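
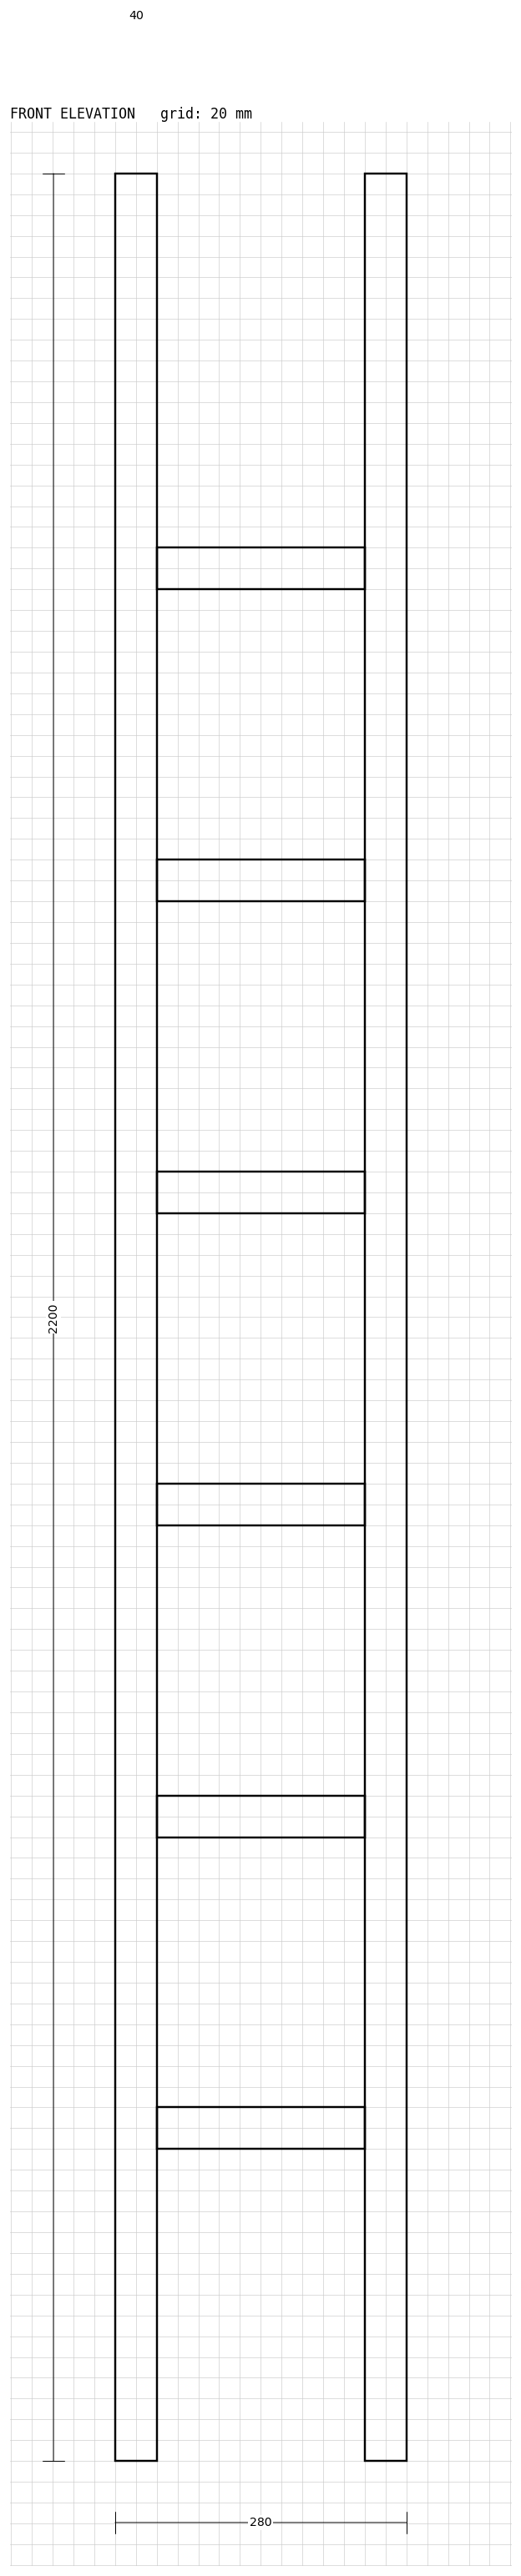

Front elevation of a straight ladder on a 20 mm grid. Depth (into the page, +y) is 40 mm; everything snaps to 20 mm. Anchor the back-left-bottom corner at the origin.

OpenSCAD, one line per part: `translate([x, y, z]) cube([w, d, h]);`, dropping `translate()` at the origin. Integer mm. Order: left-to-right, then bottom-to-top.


cube([40, 40, 2200]);
translate([40, 0, 300]) cube([200, 40, 40]);
translate([40, 0, 600]) cube([200, 40, 40]);
translate([40, 0, 900]) cube([200, 40, 40]);
translate([40, 0, 1200]) cube([200, 40, 40]);
translate([40, 0, 1500]) cube([200, 40, 40]);
translate([40, 0, 1800]) cube([200, 40, 40]);
translate([240, 0, 0]) cube([40, 40, 2200]);


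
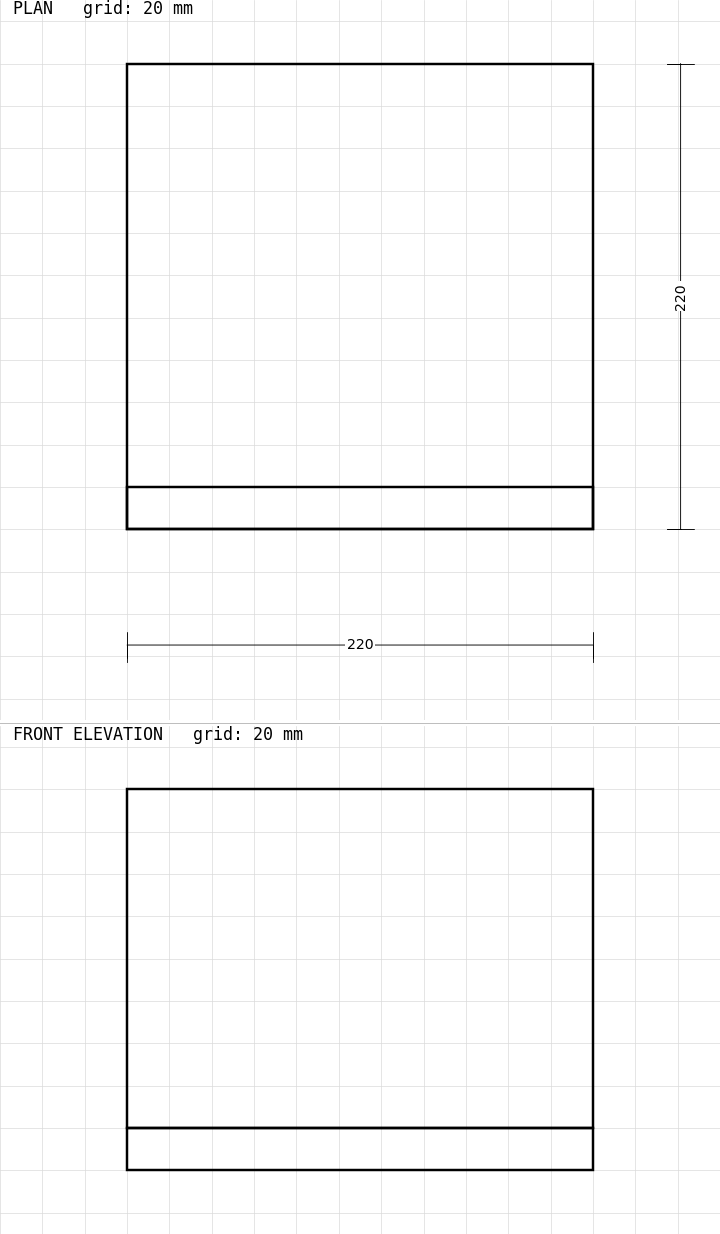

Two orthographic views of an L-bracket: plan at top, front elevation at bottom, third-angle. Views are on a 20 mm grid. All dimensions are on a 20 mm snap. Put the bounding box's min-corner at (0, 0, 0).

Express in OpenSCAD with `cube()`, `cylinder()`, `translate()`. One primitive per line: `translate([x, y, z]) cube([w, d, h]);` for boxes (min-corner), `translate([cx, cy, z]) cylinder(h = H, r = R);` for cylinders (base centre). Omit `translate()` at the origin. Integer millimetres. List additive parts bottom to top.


cube([220, 220, 20]);
translate([0, 0, 20]) cube([220, 20, 160]);


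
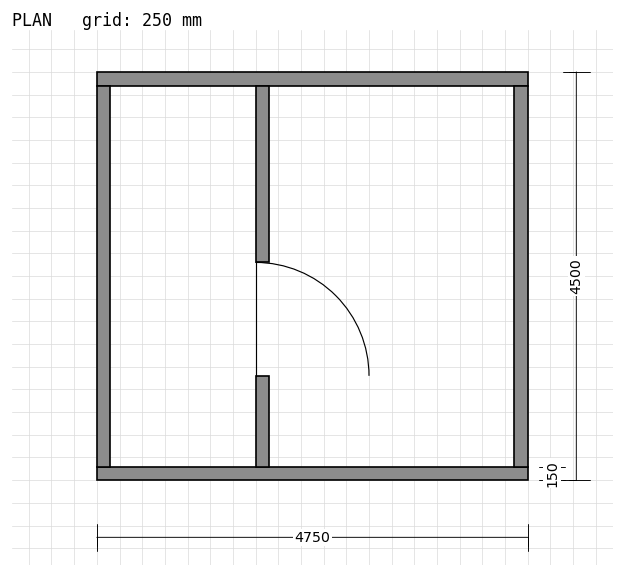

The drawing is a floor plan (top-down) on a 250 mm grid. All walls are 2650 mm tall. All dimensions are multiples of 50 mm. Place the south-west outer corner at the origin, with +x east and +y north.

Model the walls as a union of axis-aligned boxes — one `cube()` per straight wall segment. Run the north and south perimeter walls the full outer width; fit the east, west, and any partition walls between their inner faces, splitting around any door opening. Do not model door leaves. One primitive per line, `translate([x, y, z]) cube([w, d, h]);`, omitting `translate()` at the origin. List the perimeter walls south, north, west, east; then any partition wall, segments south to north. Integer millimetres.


cube([4750, 150, 2650]);
translate([0, 4350, 0]) cube([4750, 150, 2650]);
translate([0, 150, 0]) cube([150, 4200, 2650]);
translate([4600, 150, 0]) cube([150, 4200, 2650]);
translate([1750, 150, 0]) cube([150, 1000, 2650]);
translate([1750, 2400, 0]) cube([150, 1950, 2650]);


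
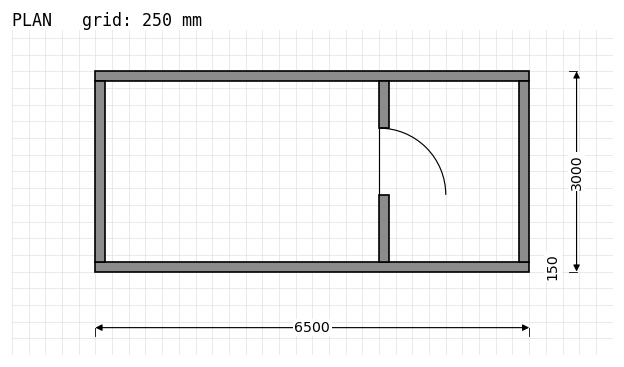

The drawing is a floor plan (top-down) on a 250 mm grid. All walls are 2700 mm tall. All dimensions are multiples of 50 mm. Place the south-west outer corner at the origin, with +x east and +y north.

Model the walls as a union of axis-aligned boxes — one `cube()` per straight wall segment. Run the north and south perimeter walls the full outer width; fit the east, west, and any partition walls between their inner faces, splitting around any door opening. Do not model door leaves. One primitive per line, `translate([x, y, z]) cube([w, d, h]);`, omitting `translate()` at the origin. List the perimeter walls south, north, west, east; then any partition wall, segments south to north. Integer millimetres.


cube([6500, 150, 2700]);
translate([0, 2850, 0]) cube([6500, 150, 2700]);
translate([0, 150, 0]) cube([150, 2700, 2700]);
translate([6350, 150, 0]) cube([150, 2700, 2700]);
translate([4250, 150, 0]) cube([150, 1000, 2700]);
translate([4250, 2150, 0]) cube([150, 700, 2700]);


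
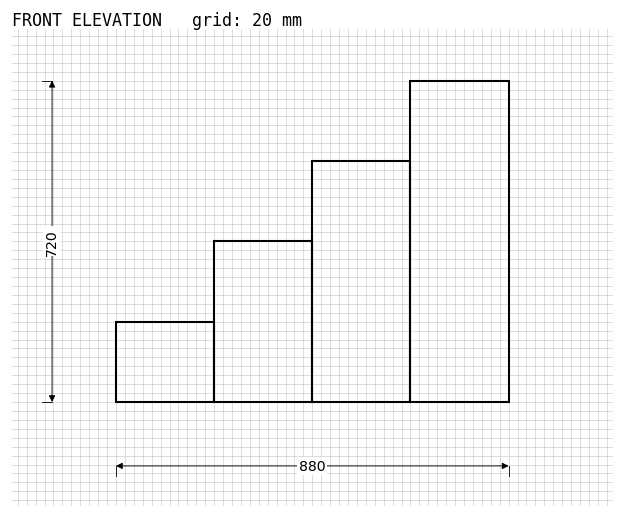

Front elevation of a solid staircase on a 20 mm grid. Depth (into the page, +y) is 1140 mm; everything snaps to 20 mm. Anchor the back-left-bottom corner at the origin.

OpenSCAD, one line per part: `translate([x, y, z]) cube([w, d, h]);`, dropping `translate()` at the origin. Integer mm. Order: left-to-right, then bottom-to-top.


cube([220, 1140, 180]);
translate([220, 0, 0]) cube([220, 1140, 360]);
translate([440, 0, 0]) cube([220, 1140, 540]);
translate([660, 0, 0]) cube([220, 1140, 720]);


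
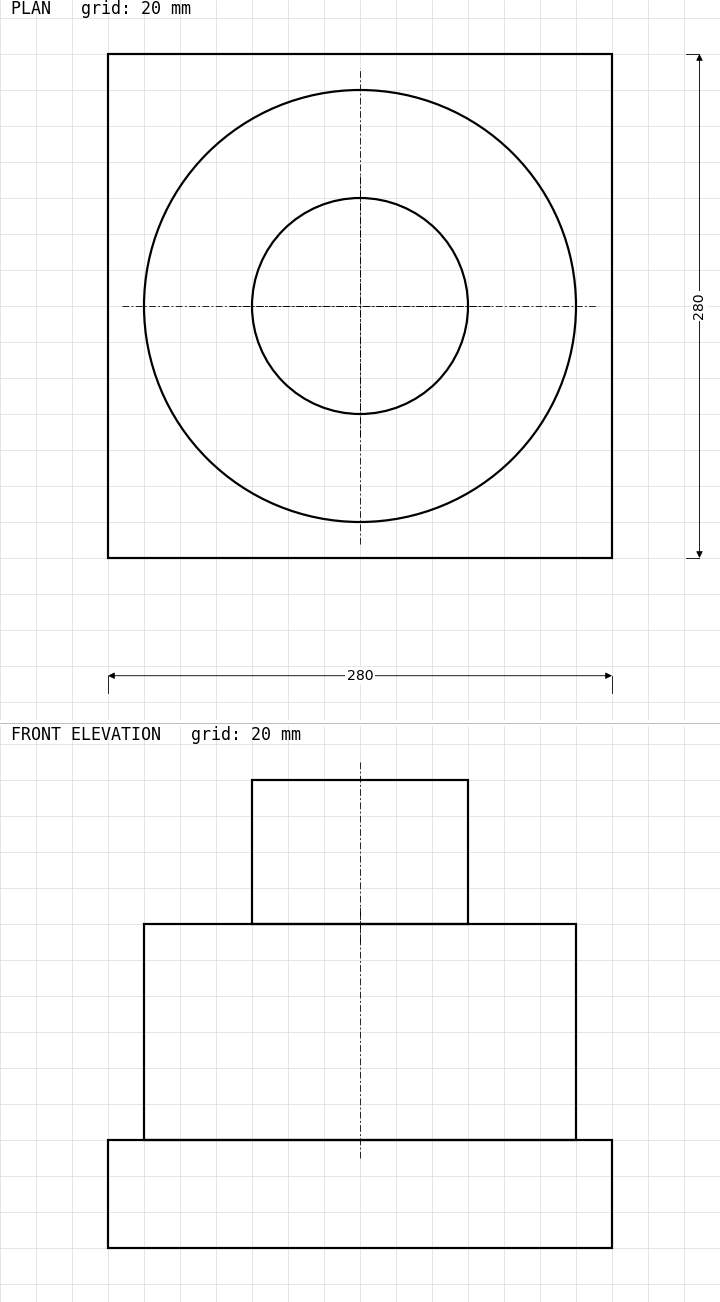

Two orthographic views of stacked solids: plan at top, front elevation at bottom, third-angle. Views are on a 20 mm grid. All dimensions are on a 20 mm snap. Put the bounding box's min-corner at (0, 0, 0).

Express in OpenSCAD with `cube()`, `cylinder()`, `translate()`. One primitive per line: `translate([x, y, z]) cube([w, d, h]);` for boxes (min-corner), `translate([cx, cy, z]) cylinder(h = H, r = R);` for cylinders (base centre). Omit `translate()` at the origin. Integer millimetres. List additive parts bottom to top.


cube([280, 280, 60]);
translate([140, 140, 60]) cylinder(h = 120, r = 120);
translate([140, 140, 180]) cylinder(h = 80, r = 60);


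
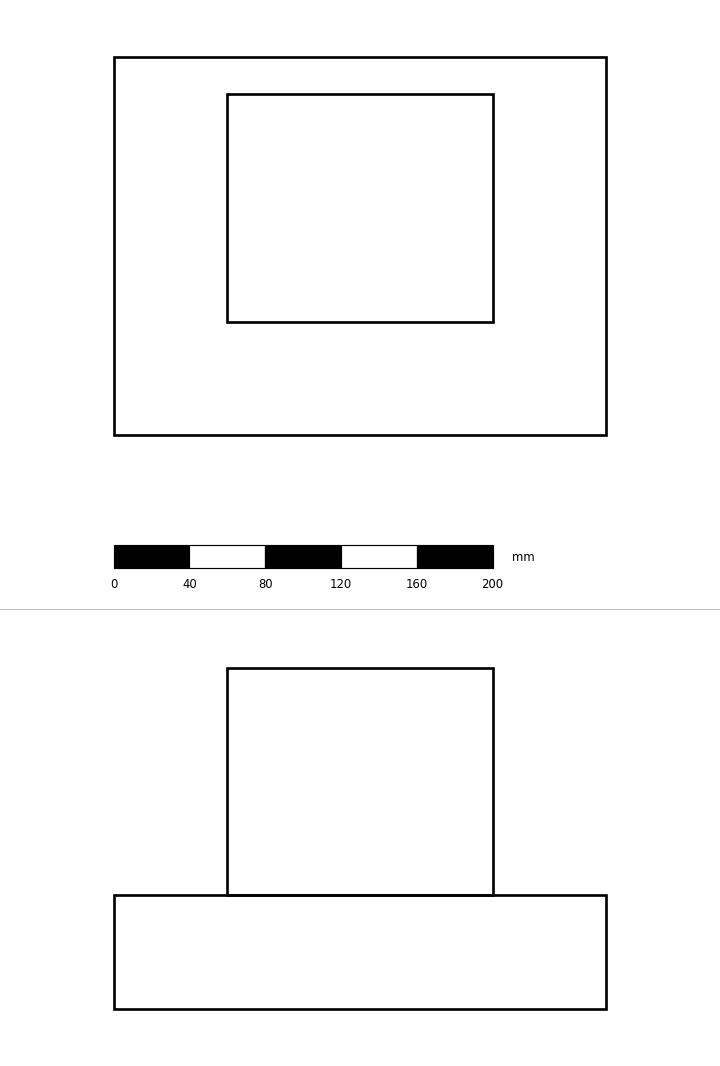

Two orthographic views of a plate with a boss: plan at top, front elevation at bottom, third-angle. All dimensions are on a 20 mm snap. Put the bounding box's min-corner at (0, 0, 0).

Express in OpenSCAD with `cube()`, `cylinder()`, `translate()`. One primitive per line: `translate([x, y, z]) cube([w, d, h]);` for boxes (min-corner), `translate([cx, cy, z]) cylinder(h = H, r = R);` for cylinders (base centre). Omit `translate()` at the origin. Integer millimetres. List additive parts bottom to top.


cube([260, 200, 60]);
translate([60, 60, 60]) cube([140, 120, 120]);


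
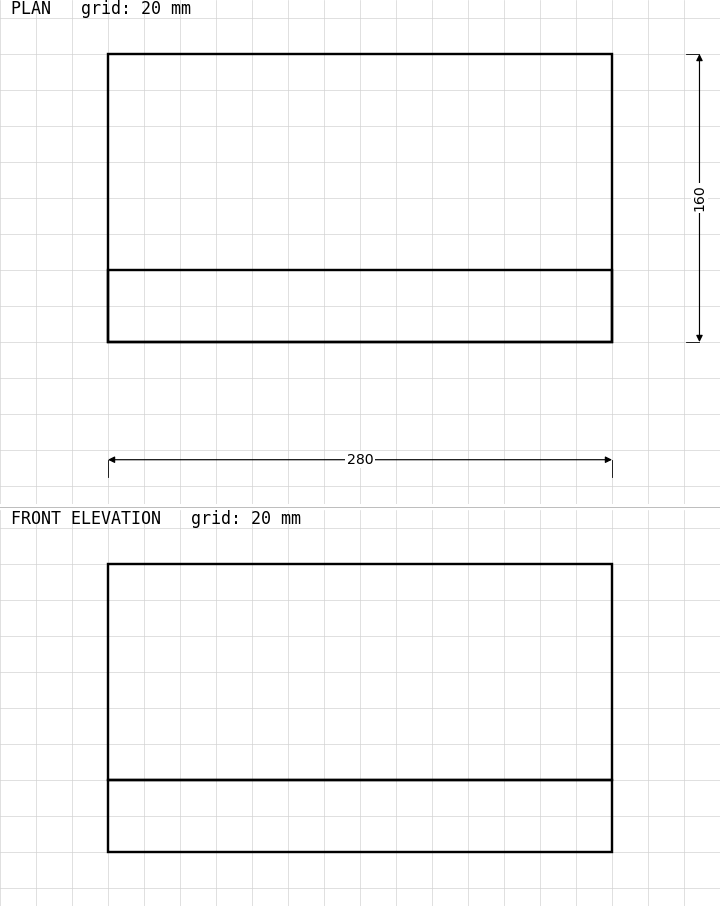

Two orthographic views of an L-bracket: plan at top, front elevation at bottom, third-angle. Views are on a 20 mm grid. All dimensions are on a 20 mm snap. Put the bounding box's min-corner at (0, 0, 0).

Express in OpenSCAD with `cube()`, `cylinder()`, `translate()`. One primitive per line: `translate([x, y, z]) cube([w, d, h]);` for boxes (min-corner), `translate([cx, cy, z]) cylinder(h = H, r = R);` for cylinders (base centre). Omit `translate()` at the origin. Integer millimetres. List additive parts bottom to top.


cube([280, 160, 40]);
translate([0, 0, 40]) cube([280, 40, 120]);


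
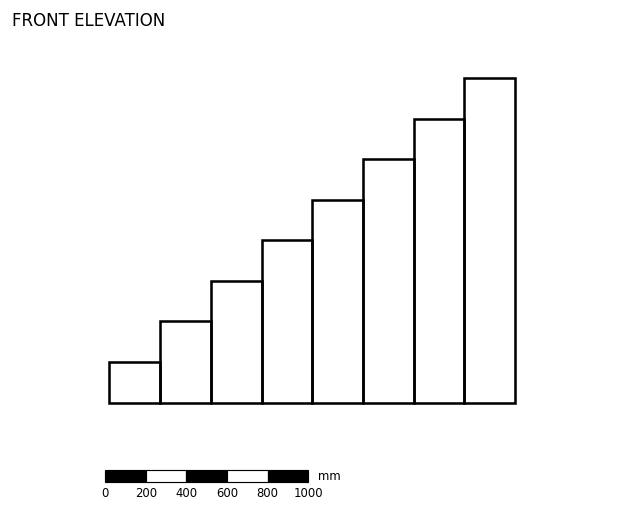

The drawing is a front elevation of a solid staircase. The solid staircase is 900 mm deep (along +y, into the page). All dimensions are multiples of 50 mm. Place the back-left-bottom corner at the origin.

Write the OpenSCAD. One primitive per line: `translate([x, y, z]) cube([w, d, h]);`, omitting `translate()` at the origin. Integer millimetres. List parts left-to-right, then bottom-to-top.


cube([250, 900, 200]);
translate([250, 0, 0]) cube([250, 900, 400]);
translate([500, 0, 0]) cube([250, 900, 600]);
translate([750, 0, 0]) cube([250, 900, 800]);
translate([1000, 0, 0]) cube([250, 900, 1000]);
translate([1250, 0, 0]) cube([250, 900, 1200]);
translate([1500, 0, 0]) cube([250, 900, 1400]);
translate([1750, 0, 0]) cube([250, 900, 1600]);


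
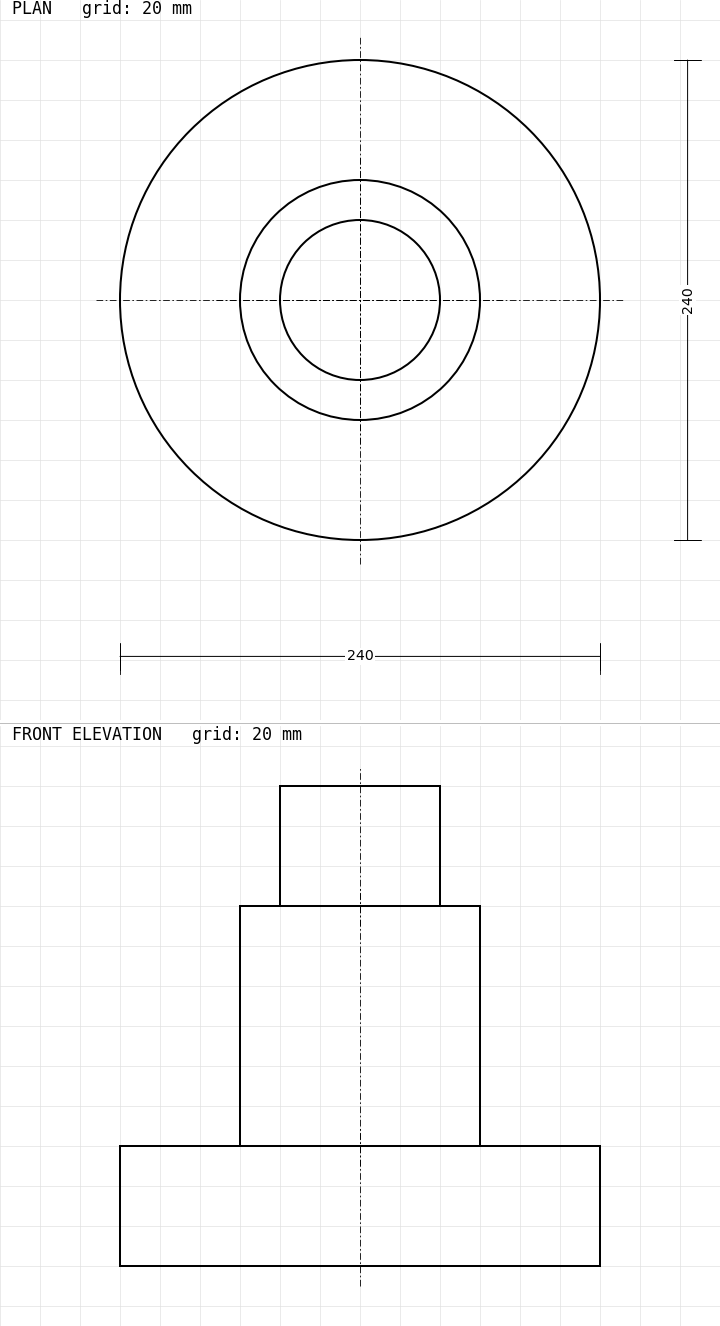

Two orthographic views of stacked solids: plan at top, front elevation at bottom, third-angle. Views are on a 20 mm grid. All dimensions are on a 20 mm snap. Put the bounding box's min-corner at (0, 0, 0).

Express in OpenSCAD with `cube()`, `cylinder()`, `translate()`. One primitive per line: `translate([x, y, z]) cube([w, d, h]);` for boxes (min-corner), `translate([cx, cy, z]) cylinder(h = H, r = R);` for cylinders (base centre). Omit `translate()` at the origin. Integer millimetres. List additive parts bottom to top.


translate([120, 120, 0]) cylinder(h = 60, r = 120);
translate([120, 120, 60]) cylinder(h = 120, r = 60);
translate([120, 120, 180]) cylinder(h = 60, r = 40);


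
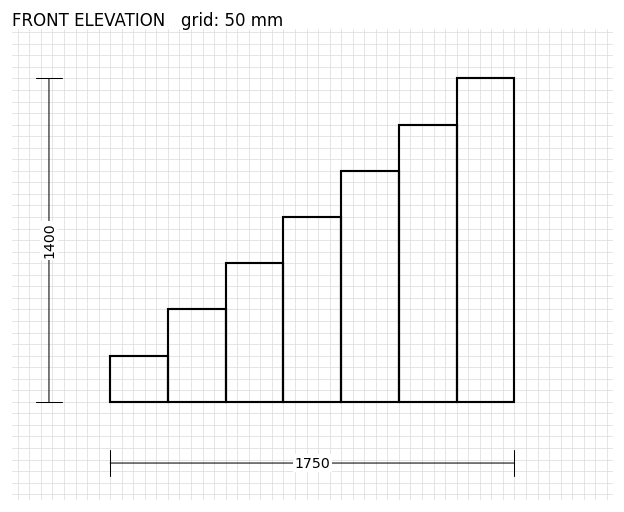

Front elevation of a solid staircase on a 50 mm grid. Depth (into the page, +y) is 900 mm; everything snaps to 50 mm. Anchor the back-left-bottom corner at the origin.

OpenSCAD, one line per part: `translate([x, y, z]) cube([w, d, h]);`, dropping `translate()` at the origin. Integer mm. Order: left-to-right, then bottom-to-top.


cube([250, 900, 200]);
translate([250, 0, 0]) cube([250, 900, 400]);
translate([500, 0, 0]) cube([250, 900, 600]);
translate([750, 0, 0]) cube([250, 900, 800]);
translate([1000, 0, 0]) cube([250, 900, 1000]);
translate([1250, 0, 0]) cube([250, 900, 1200]);
translate([1500, 0, 0]) cube([250, 900, 1400]);


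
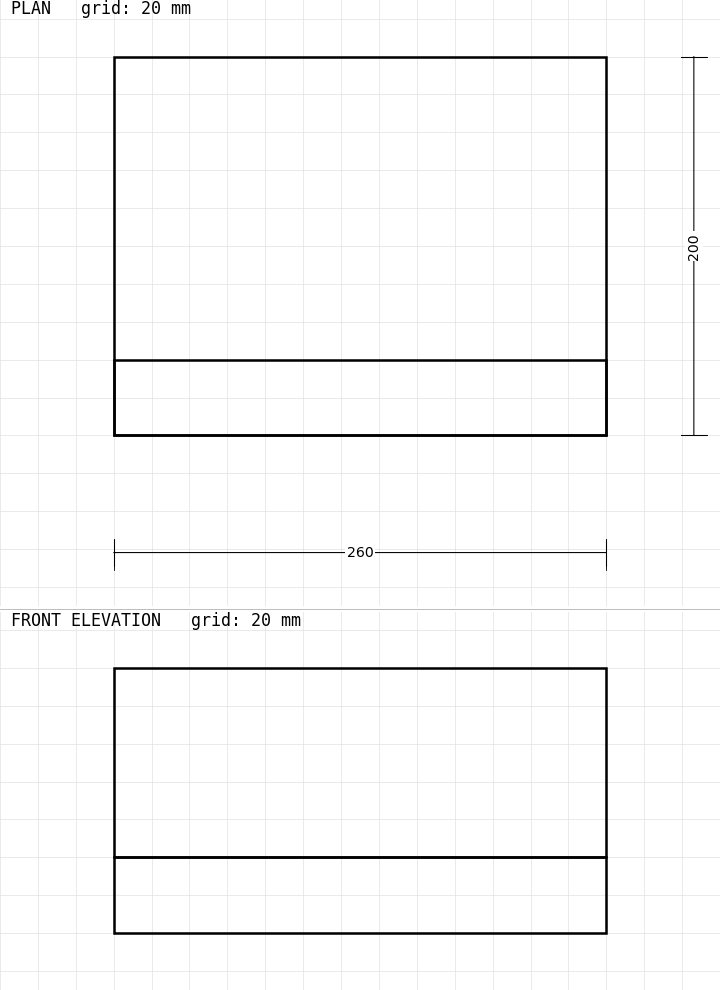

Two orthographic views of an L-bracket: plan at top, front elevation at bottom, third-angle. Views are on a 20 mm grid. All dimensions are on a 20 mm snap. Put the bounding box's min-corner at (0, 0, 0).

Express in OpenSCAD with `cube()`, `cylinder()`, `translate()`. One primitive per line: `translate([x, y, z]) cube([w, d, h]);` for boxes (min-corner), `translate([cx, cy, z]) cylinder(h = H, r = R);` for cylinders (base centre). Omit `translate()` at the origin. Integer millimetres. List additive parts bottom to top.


cube([260, 200, 40]);
translate([0, 0, 40]) cube([260, 40, 100]);


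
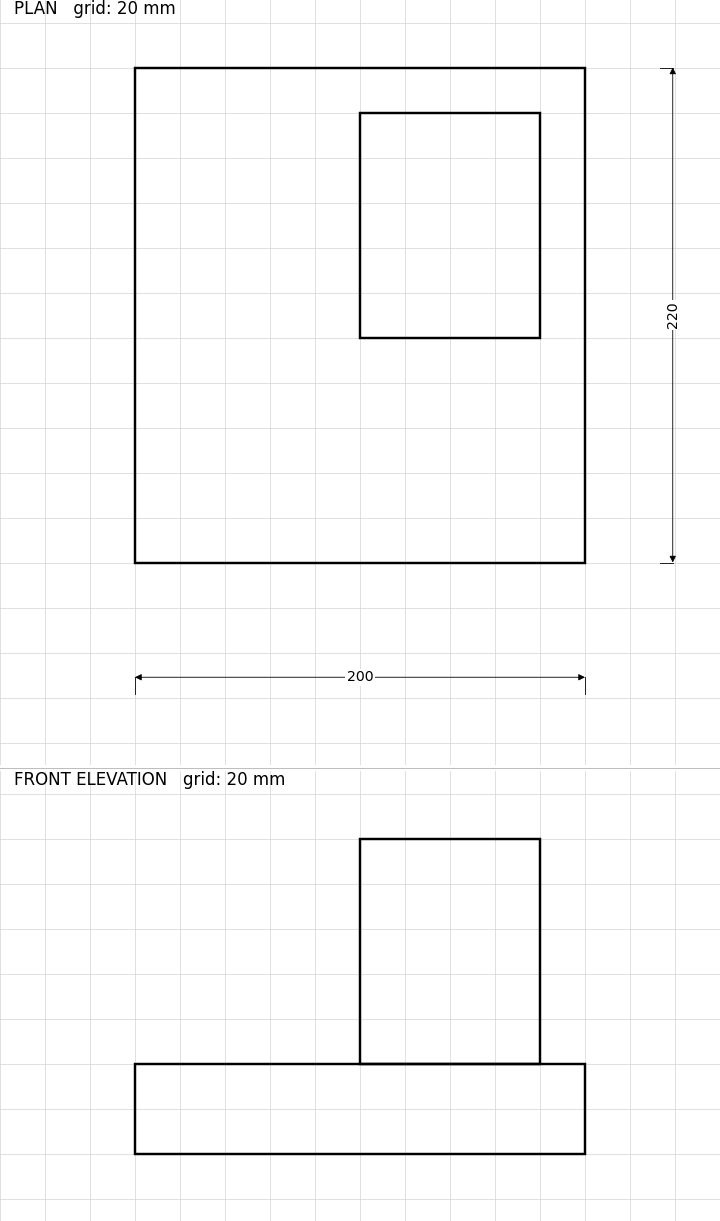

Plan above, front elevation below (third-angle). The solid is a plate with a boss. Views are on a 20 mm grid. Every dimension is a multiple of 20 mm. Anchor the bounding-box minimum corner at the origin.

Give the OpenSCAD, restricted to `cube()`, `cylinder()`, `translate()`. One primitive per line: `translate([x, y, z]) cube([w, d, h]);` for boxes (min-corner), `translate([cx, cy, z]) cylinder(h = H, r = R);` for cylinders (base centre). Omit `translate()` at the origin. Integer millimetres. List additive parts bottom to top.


cube([200, 220, 40]);
translate([100, 100, 40]) cube([80, 100, 100]);


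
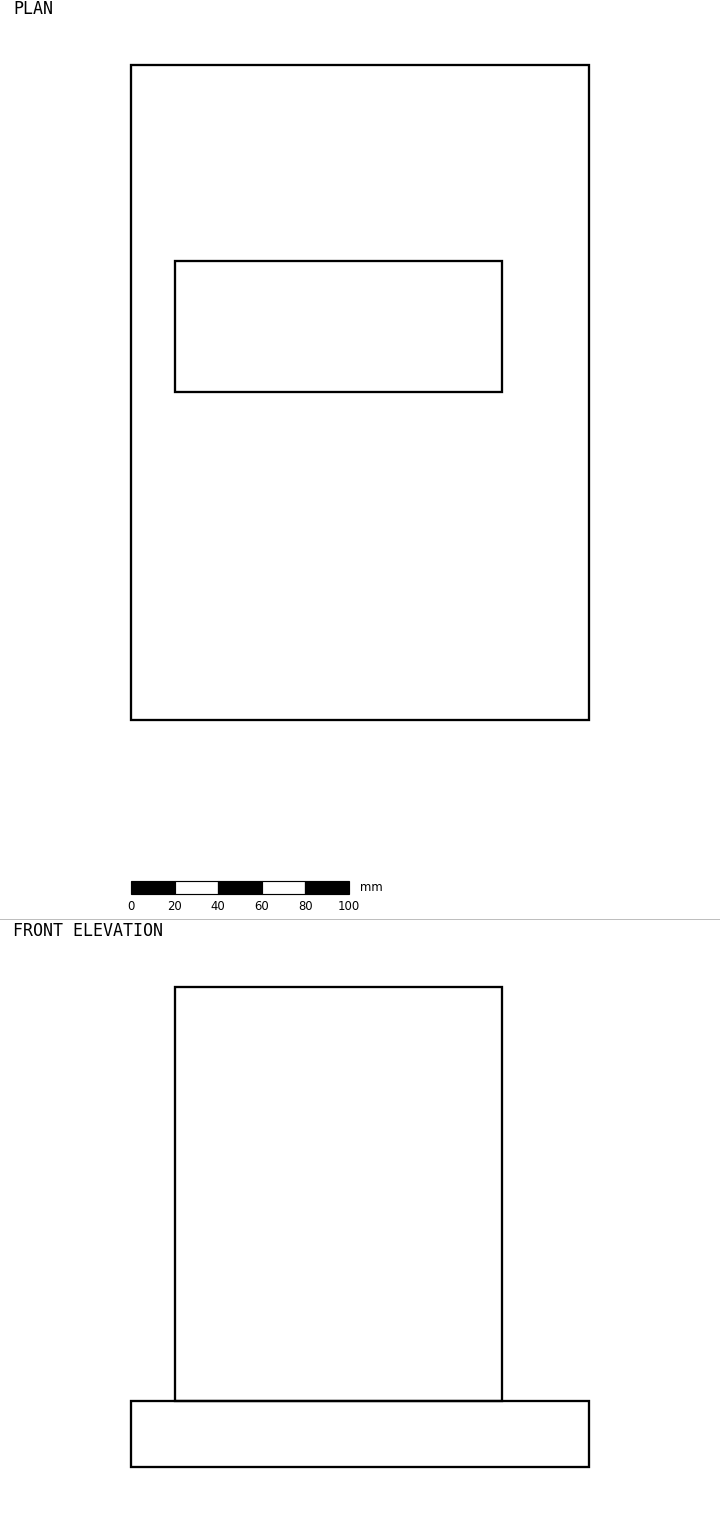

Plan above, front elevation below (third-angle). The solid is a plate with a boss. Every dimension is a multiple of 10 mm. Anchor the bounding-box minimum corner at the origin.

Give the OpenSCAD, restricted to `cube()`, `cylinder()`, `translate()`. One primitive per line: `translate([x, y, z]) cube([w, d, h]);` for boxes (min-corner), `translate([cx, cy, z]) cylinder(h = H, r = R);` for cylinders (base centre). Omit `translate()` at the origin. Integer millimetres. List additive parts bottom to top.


cube([210, 300, 30]);
translate([20, 150, 30]) cube([150, 60, 190]);


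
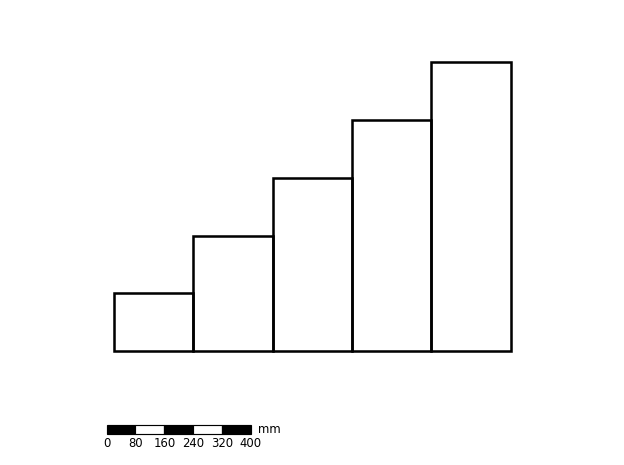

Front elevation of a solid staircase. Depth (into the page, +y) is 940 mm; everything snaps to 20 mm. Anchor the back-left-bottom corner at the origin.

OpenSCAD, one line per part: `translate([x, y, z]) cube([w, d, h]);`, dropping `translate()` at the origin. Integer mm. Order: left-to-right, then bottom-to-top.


cube([220, 940, 160]);
translate([220, 0, 0]) cube([220, 940, 320]);
translate([440, 0, 0]) cube([220, 940, 480]);
translate([660, 0, 0]) cube([220, 940, 640]);
translate([880, 0, 0]) cube([220, 940, 800]);


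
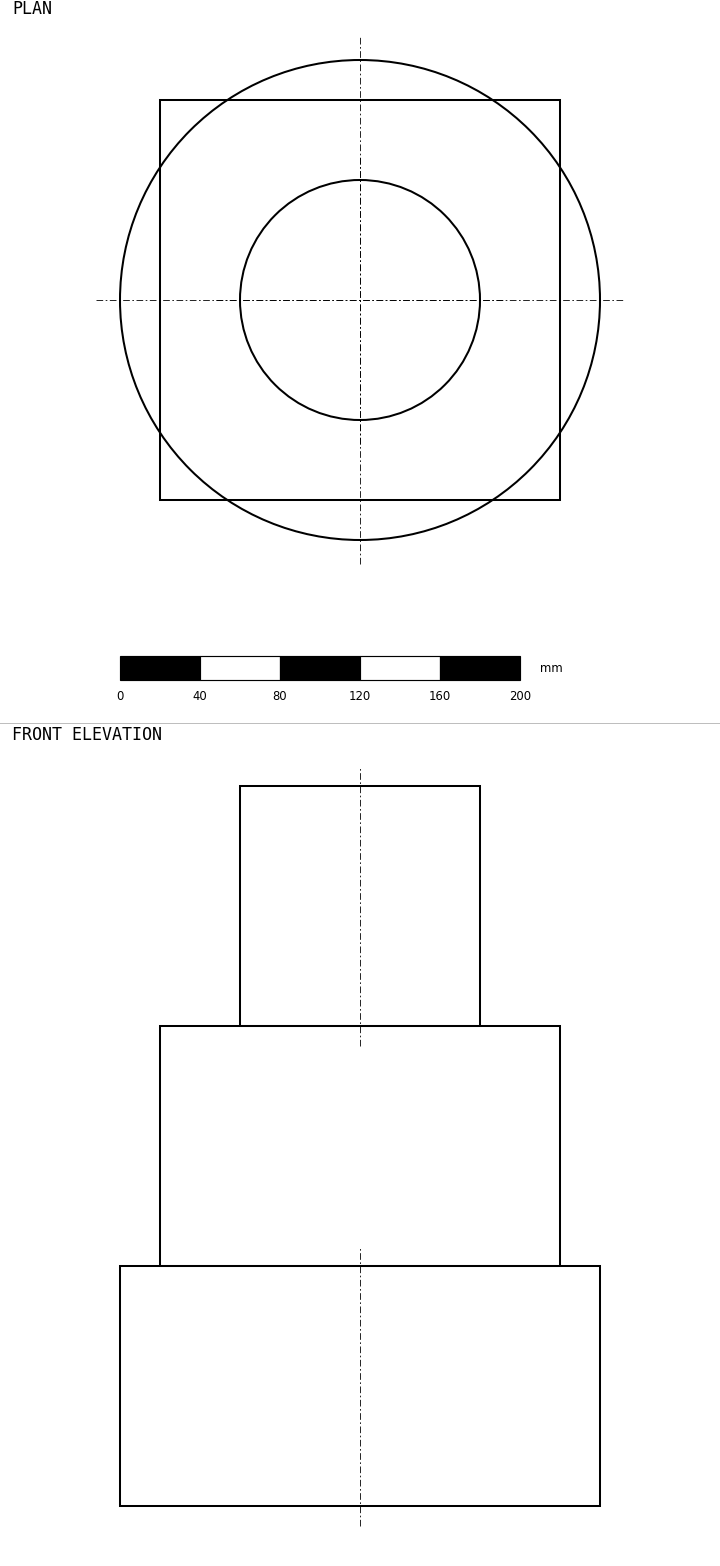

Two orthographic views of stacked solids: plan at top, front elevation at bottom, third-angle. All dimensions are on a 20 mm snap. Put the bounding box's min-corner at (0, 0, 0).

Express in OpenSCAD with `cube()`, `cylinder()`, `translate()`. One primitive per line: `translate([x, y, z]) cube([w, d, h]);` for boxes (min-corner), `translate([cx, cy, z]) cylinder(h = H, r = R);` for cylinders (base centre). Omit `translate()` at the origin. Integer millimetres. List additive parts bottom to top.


translate([120, 120, 0]) cylinder(h = 120, r = 120);
translate([20, 20, 120]) cube([200, 200, 120]);
translate([120, 120, 240]) cylinder(h = 120, r = 60);


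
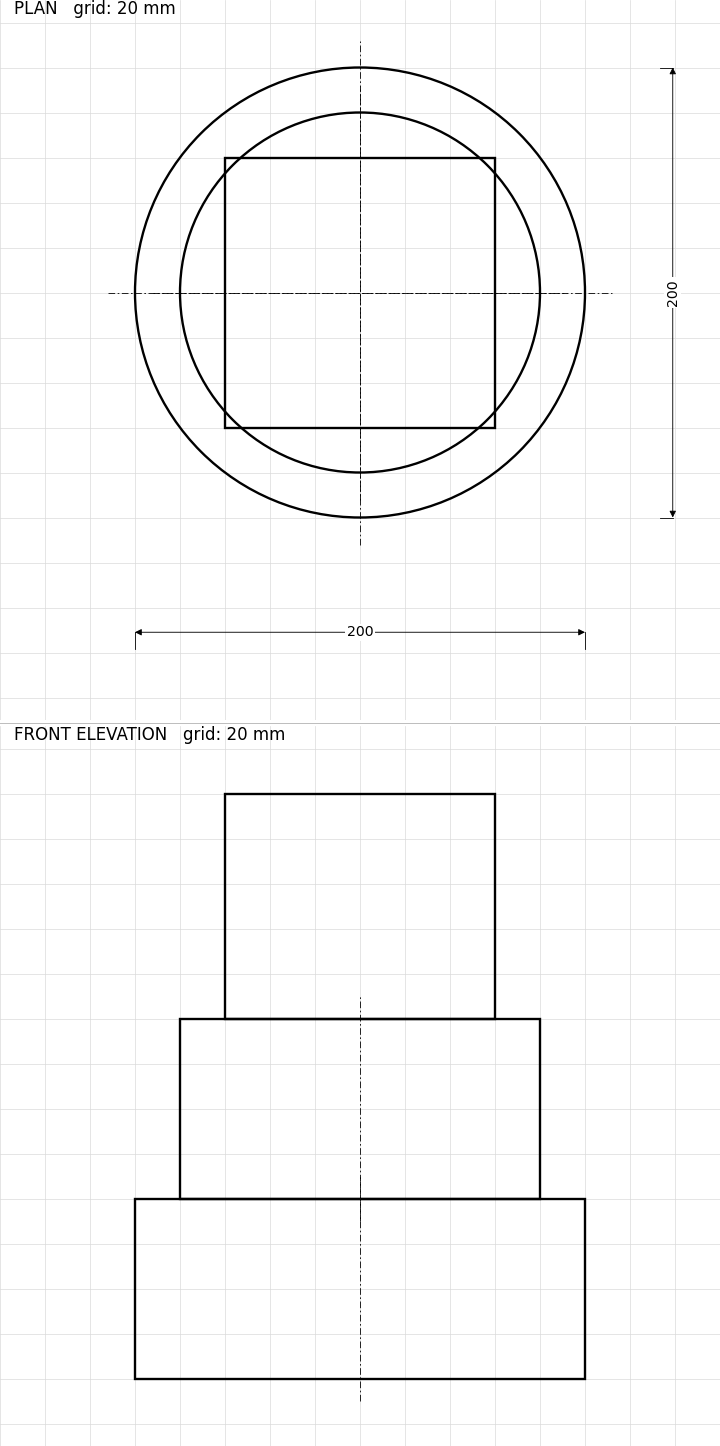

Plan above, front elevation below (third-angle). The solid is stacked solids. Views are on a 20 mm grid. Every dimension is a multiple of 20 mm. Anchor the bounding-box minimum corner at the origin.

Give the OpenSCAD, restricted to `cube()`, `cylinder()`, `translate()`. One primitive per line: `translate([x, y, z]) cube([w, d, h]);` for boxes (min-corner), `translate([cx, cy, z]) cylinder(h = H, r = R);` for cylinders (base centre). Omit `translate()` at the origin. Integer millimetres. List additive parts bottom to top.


translate([100, 100, 0]) cylinder(h = 80, r = 100);
translate([100, 100, 80]) cylinder(h = 80, r = 80);
translate([40, 40, 160]) cube([120, 120, 100]);


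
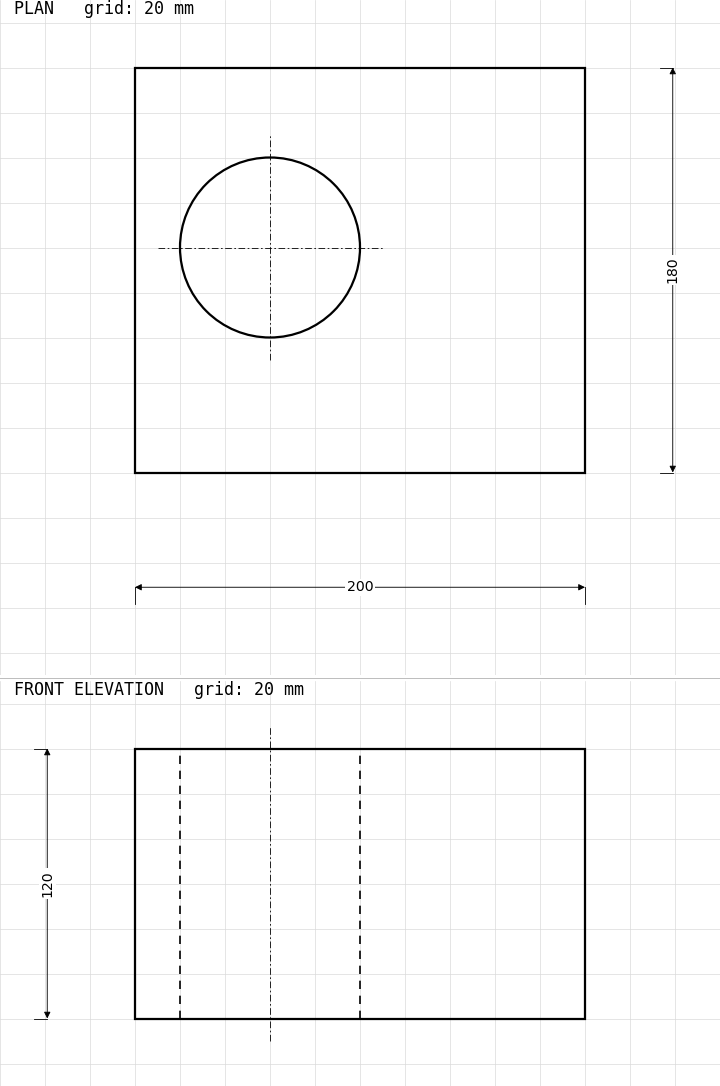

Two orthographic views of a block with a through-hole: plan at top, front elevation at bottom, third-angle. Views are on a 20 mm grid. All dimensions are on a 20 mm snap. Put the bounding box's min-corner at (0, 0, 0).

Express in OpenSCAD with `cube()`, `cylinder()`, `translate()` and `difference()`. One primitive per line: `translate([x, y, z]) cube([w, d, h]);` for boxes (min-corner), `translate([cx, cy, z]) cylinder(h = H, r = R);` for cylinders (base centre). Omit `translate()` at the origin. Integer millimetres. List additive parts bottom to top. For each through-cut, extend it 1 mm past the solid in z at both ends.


difference() {
  cube([200, 180, 120]);
  translate([60, 100, -1]) cylinder(h = 122, r = 40);
}


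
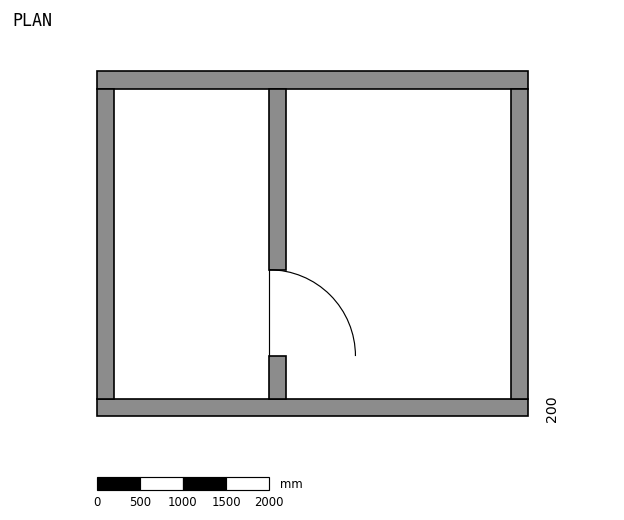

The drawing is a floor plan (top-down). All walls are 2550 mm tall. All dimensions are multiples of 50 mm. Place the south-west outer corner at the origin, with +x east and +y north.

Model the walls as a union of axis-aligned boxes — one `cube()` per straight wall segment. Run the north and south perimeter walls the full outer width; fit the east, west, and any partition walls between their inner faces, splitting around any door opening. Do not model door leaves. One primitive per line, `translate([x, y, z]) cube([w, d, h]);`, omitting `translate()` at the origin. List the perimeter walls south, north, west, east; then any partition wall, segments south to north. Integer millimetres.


cube([5000, 200, 2550]);
translate([0, 3800, 0]) cube([5000, 200, 2550]);
translate([0, 200, 0]) cube([200, 3600, 2550]);
translate([4800, 200, 0]) cube([200, 3600, 2550]);
translate([2000, 200, 0]) cube([200, 500, 2550]);
translate([2000, 1700, 0]) cube([200, 2100, 2550]);


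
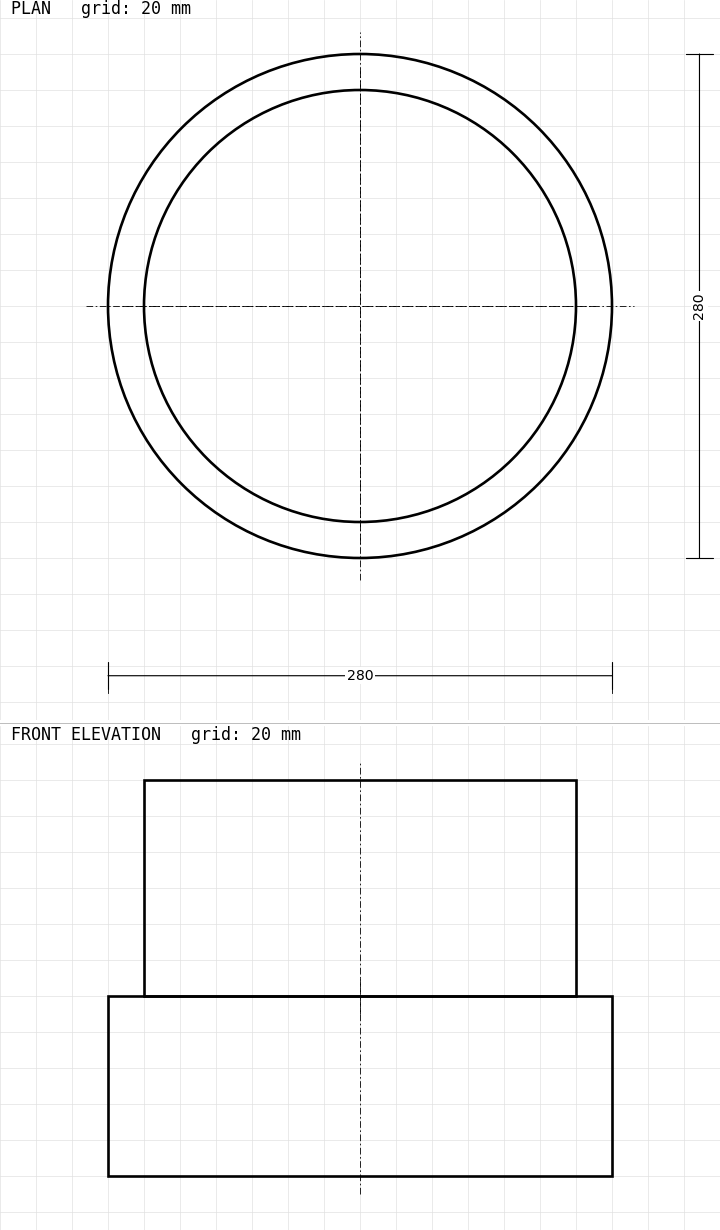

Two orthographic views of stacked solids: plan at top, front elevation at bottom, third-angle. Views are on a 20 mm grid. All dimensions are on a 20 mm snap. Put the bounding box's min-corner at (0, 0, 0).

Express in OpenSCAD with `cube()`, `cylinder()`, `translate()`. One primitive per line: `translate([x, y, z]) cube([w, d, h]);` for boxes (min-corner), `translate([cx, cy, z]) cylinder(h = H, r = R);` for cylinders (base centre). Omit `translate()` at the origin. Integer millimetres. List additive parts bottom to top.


translate([140, 140, 0]) cylinder(h = 100, r = 140);
translate([140, 140, 100]) cylinder(h = 120, r = 120);


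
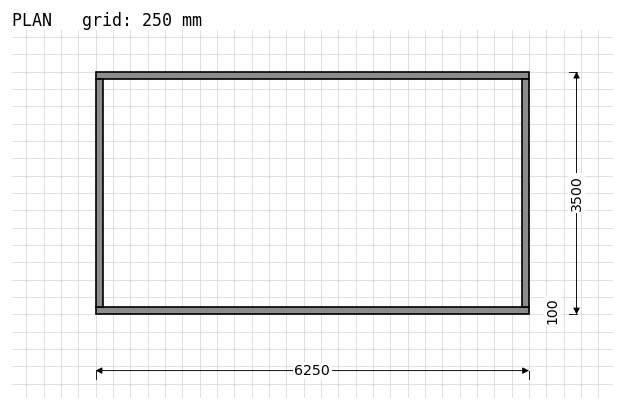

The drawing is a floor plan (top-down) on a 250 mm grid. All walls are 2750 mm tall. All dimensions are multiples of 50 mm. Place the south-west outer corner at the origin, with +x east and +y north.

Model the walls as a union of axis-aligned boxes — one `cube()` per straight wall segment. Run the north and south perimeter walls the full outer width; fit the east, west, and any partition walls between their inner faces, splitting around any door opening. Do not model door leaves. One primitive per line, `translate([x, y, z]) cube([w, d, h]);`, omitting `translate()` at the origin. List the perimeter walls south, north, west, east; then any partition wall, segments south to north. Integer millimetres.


cube([6250, 100, 2750]);
translate([0, 3400, 0]) cube([6250, 100, 2750]);
translate([0, 100, 0]) cube([100, 3300, 2750]);
translate([6150, 100, 0]) cube([100, 3300, 2750]);


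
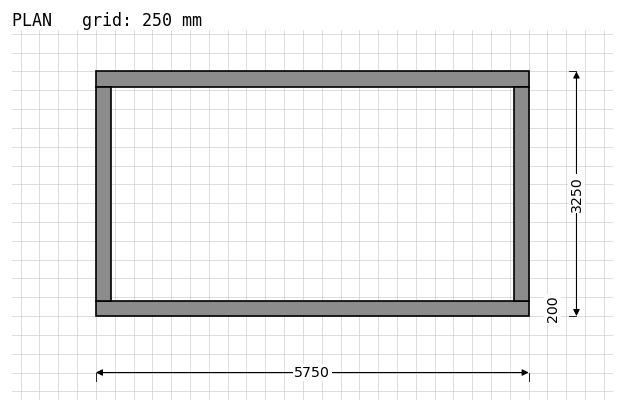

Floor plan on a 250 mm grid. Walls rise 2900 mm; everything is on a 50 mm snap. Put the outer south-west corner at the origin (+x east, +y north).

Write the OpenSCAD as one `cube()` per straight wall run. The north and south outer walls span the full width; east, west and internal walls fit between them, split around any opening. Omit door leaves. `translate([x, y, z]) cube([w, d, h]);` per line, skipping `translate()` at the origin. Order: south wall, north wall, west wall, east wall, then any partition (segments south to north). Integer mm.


cube([5750, 200, 2900]);
translate([0, 3050, 0]) cube([5750, 200, 2900]);
translate([0, 200, 0]) cube([200, 2850, 2900]);
translate([5550, 200, 0]) cube([200, 2850, 2900]);


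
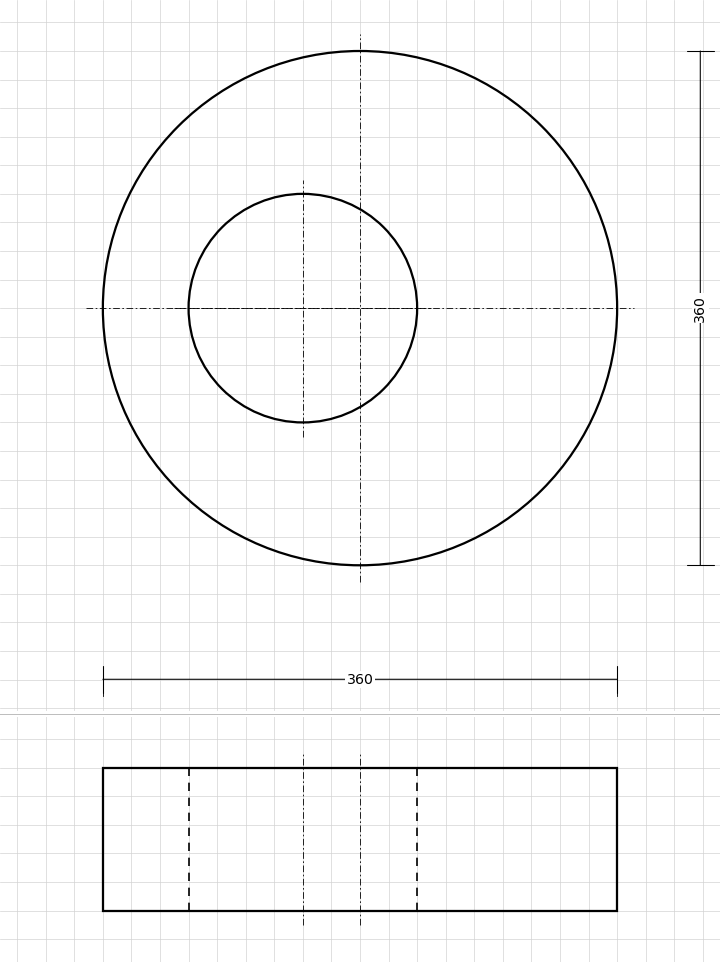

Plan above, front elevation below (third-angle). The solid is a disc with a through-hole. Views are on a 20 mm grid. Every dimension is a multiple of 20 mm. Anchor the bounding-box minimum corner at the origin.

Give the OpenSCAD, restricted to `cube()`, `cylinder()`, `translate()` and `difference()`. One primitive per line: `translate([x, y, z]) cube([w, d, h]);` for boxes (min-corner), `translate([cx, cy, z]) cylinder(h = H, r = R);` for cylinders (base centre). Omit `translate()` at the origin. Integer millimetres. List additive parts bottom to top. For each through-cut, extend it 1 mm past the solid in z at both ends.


difference() {
  translate([180, 180, 0]) cylinder(h = 100, r = 180);
  translate([140, 180, -1]) cylinder(h = 102, r = 80);
}


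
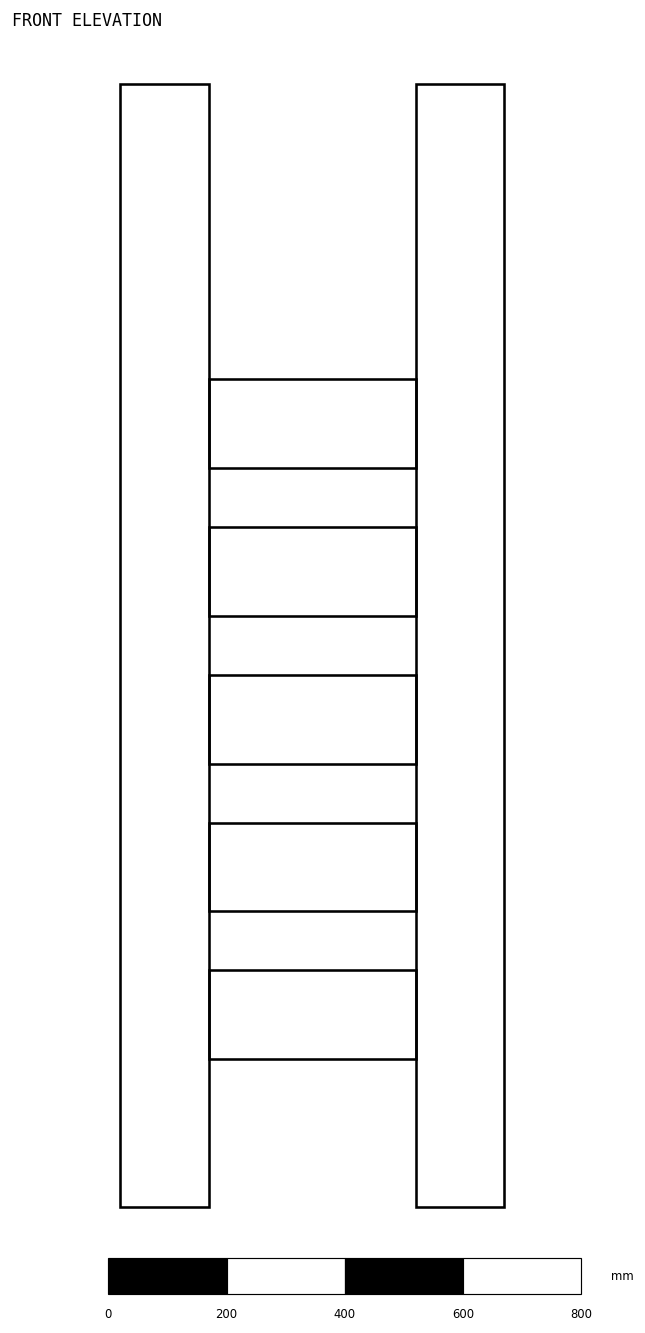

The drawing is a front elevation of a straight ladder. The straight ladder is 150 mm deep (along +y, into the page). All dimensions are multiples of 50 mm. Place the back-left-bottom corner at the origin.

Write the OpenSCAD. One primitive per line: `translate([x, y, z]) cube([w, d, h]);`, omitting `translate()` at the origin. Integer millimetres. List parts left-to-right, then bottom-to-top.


cube([150, 150, 1900]);
translate([150, 0, 250]) cube([350, 150, 150]);
translate([150, 0, 500]) cube([350, 150, 150]);
translate([150, 0, 750]) cube([350, 150, 150]);
translate([150, 0, 1000]) cube([350, 150, 150]);
translate([150, 0, 1250]) cube([350, 150, 150]);
translate([500, 0, 0]) cube([150, 150, 1900]);


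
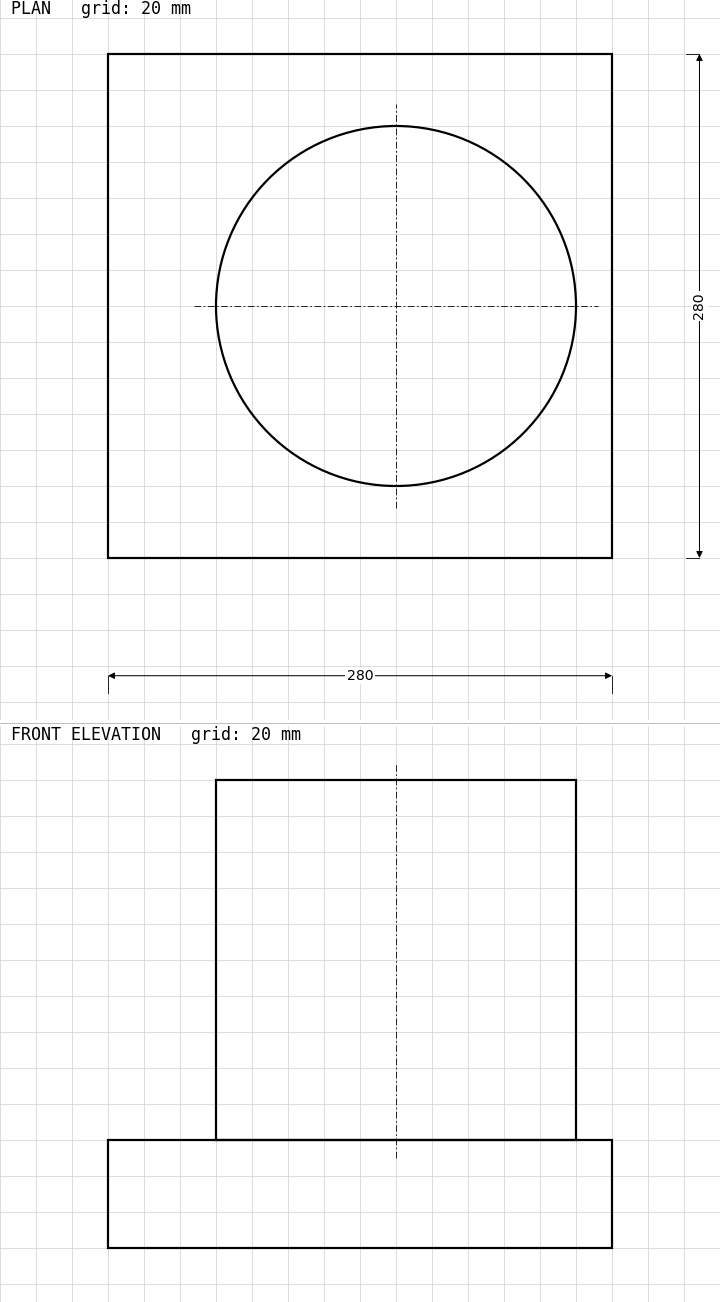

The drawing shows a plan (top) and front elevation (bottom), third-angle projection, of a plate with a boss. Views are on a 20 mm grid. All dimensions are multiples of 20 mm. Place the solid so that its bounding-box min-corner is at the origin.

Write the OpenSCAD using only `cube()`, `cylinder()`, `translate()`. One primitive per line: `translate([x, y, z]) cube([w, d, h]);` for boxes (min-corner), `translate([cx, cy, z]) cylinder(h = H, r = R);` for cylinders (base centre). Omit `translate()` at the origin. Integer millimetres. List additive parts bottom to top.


cube([280, 280, 60]);
translate([160, 140, 60]) cylinder(h = 200, r = 100);


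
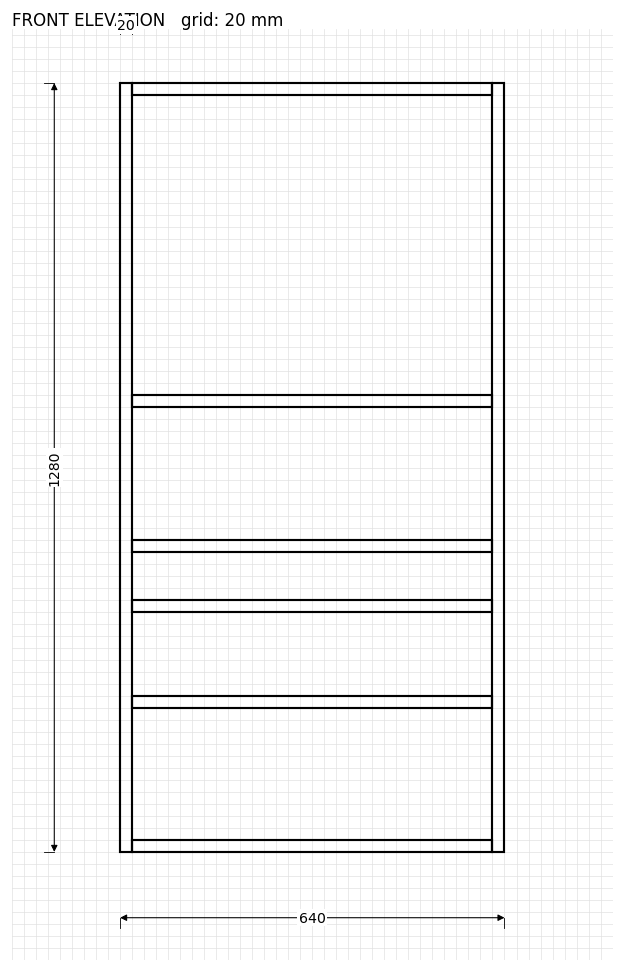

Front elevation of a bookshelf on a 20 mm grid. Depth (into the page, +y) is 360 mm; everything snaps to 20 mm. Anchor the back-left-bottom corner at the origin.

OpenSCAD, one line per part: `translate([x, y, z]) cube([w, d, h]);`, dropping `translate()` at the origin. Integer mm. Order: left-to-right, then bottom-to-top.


cube([20, 360, 1280]);
translate([20, 0, 0]) cube([600, 360, 20]);
translate([20, 0, 240]) cube([600, 360, 20]);
translate([20, 0, 400]) cube([600, 360, 20]);
translate([20, 0, 500]) cube([600, 360, 20]);
translate([20, 0, 740]) cube([600, 360, 20]);
translate([20, 0, 1260]) cube([600, 360, 20]);
translate([620, 0, 0]) cube([20, 360, 1280]);


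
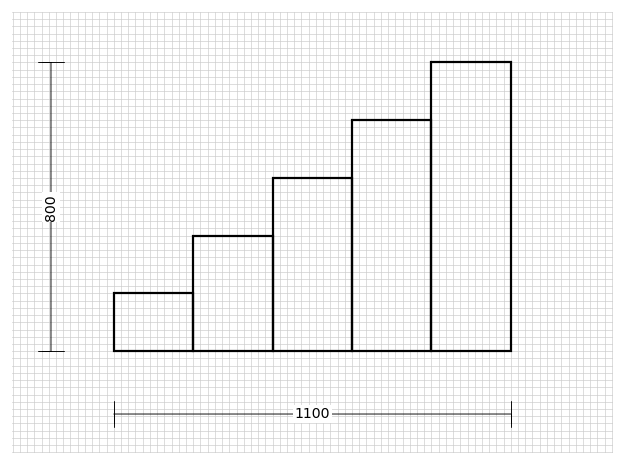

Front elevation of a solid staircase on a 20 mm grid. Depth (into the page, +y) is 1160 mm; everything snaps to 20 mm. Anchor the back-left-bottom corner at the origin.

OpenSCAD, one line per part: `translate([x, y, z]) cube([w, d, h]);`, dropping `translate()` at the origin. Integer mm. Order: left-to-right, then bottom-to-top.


cube([220, 1160, 160]);
translate([220, 0, 0]) cube([220, 1160, 320]);
translate([440, 0, 0]) cube([220, 1160, 480]);
translate([660, 0, 0]) cube([220, 1160, 640]);
translate([880, 0, 0]) cube([220, 1160, 800]);


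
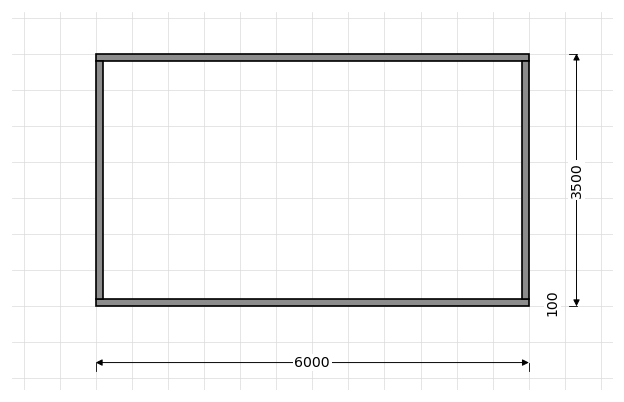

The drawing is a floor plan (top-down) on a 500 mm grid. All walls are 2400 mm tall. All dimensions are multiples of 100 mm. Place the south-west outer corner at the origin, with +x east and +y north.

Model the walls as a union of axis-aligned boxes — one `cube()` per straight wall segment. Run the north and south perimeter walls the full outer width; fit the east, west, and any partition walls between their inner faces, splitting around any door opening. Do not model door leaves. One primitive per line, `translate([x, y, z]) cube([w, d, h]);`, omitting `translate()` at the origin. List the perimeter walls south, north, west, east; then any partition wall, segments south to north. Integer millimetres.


cube([6000, 100, 2400]);
translate([0, 3400, 0]) cube([6000, 100, 2400]);
translate([0, 100, 0]) cube([100, 3300, 2400]);
translate([5900, 100, 0]) cube([100, 3300, 2400]);


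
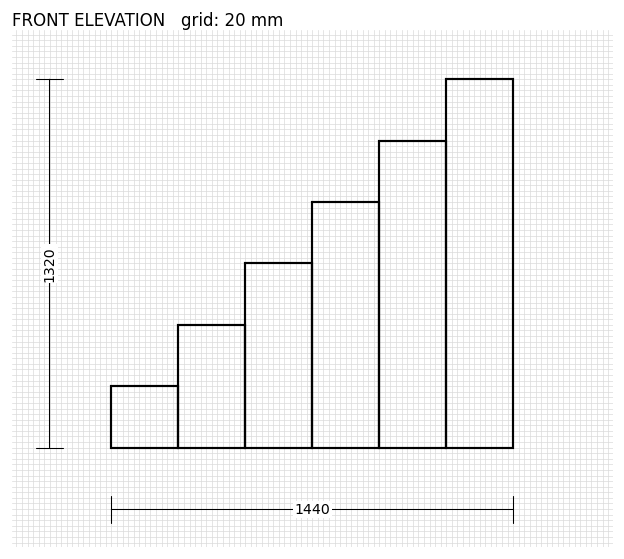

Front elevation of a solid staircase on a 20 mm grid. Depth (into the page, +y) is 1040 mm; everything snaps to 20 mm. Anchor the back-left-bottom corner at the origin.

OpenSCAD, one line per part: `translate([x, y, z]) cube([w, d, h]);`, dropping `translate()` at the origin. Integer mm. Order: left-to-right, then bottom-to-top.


cube([240, 1040, 220]);
translate([240, 0, 0]) cube([240, 1040, 440]);
translate([480, 0, 0]) cube([240, 1040, 660]);
translate([720, 0, 0]) cube([240, 1040, 880]);
translate([960, 0, 0]) cube([240, 1040, 1100]);
translate([1200, 0, 0]) cube([240, 1040, 1320]);


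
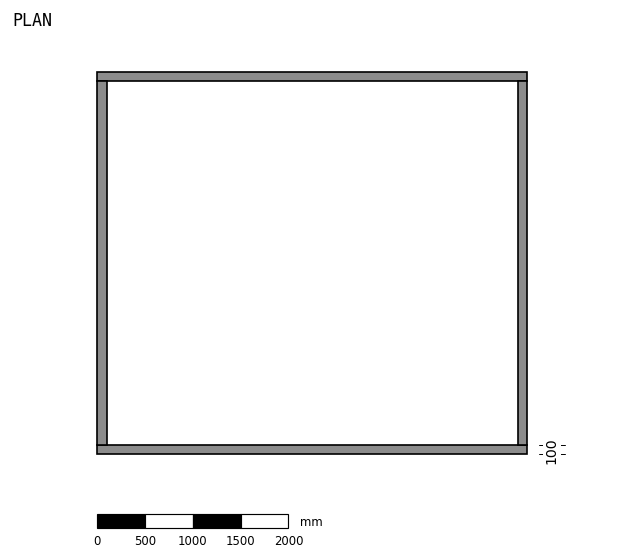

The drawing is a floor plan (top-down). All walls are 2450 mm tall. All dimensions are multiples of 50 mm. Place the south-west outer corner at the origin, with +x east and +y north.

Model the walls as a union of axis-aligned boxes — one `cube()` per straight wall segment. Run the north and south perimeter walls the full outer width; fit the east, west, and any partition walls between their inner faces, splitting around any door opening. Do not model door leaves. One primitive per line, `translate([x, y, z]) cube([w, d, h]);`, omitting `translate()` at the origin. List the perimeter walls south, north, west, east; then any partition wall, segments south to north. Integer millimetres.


cube([4500, 100, 2450]);
translate([0, 3900, 0]) cube([4500, 100, 2450]);
translate([0, 100, 0]) cube([100, 3800, 2450]);
translate([4400, 100, 0]) cube([100, 3800, 2450]);


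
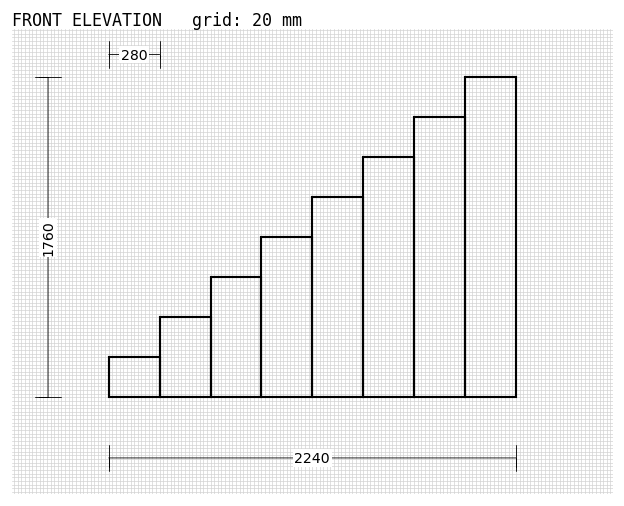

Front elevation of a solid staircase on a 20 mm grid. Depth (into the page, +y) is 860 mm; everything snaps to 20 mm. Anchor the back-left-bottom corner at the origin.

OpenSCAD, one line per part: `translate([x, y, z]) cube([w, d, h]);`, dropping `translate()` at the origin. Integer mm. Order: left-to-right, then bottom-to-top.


cube([280, 860, 220]);
translate([280, 0, 0]) cube([280, 860, 440]);
translate([560, 0, 0]) cube([280, 860, 660]);
translate([840, 0, 0]) cube([280, 860, 880]);
translate([1120, 0, 0]) cube([280, 860, 1100]);
translate([1400, 0, 0]) cube([280, 860, 1320]);
translate([1680, 0, 0]) cube([280, 860, 1540]);
translate([1960, 0, 0]) cube([280, 860, 1760]);


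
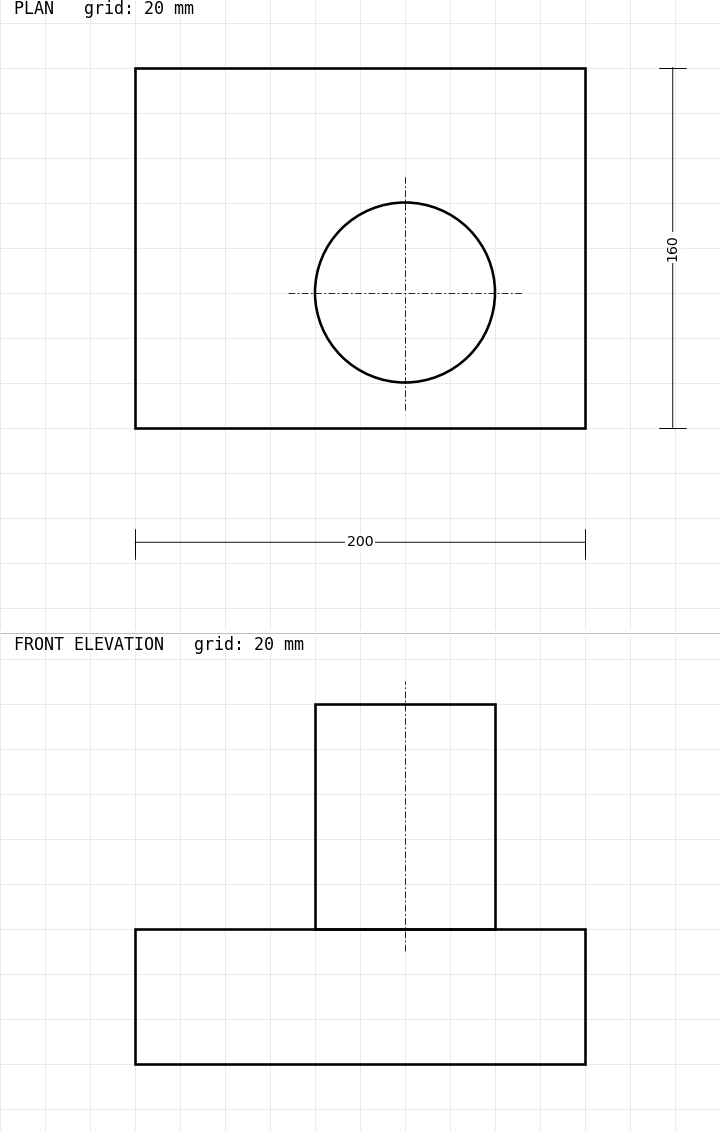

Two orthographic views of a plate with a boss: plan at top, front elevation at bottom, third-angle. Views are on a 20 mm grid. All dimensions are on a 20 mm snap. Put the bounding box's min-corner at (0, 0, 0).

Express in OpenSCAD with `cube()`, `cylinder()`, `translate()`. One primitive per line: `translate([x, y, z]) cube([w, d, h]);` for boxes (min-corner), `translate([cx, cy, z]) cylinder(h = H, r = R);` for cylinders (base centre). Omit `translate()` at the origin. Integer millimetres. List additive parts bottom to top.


cube([200, 160, 60]);
translate([120, 60, 60]) cylinder(h = 100, r = 40);


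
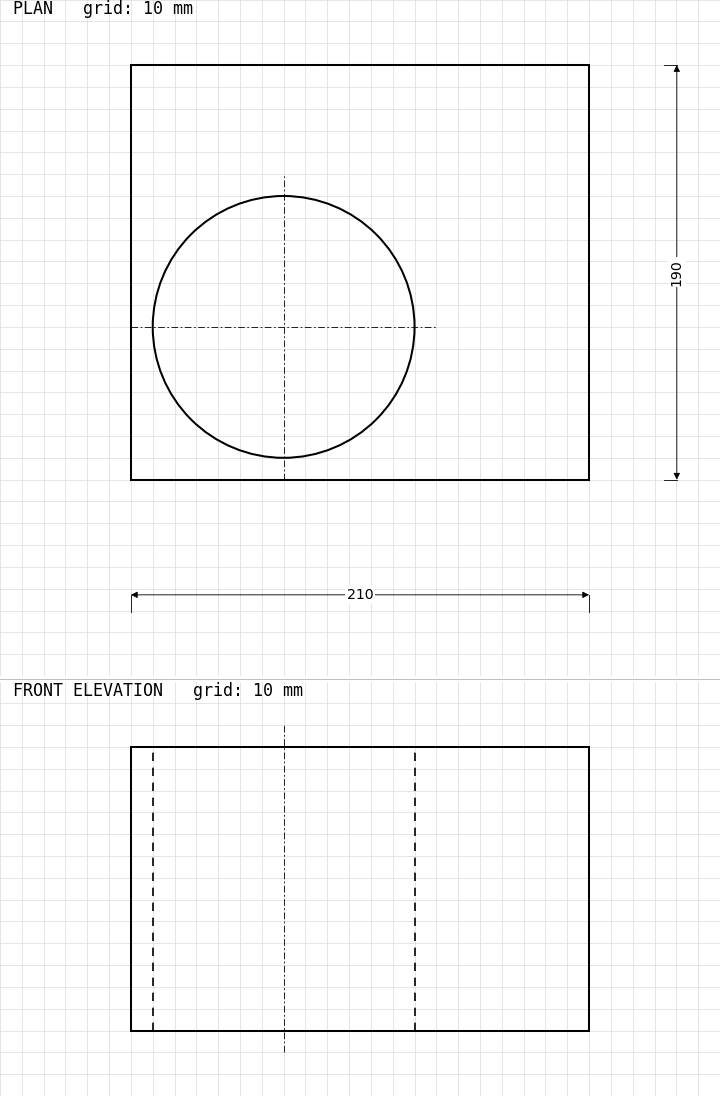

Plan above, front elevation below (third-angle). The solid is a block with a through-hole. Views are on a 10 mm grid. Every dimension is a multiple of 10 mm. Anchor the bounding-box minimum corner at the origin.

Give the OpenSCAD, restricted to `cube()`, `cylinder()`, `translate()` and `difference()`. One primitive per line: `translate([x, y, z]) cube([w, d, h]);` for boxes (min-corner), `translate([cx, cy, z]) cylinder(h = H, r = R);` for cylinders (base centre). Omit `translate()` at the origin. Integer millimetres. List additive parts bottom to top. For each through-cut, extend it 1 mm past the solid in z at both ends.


difference() {
  cube([210, 190, 130]);
  translate([70, 70, -1]) cylinder(h = 132, r = 60);
}


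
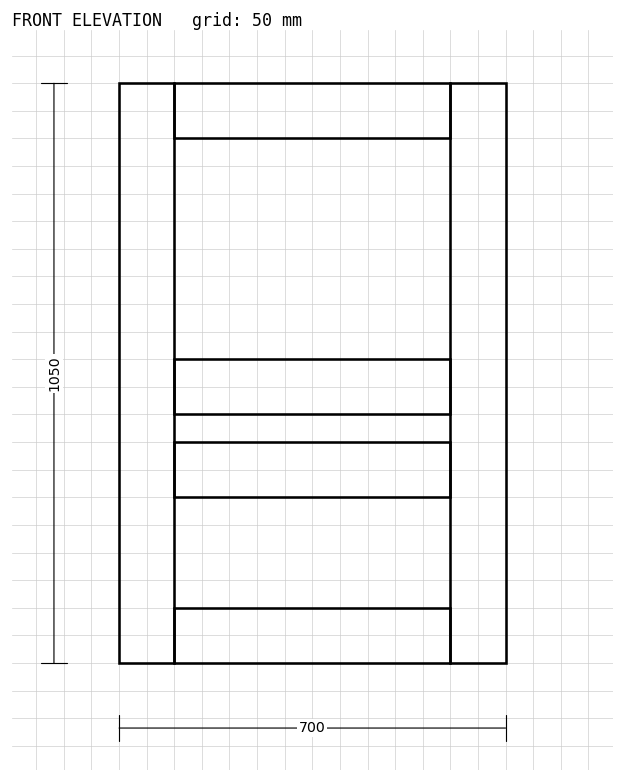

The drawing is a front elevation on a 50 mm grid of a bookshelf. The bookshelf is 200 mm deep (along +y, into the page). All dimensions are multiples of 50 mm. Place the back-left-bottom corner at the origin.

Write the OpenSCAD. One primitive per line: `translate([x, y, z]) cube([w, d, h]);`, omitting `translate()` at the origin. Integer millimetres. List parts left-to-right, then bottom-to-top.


cube([100, 200, 1050]);
translate([100, 0, 0]) cube([500, 200, 100]);
translate([100, 0, 300]) cube([500, 200, 100]);
translate([100, 0, 450]) cube([500, 200, 100]);
translate([100, 0, 950]) cube([500, 200, 100]);
translate([600, 0, 0]) cube([100, 200, 1050]);


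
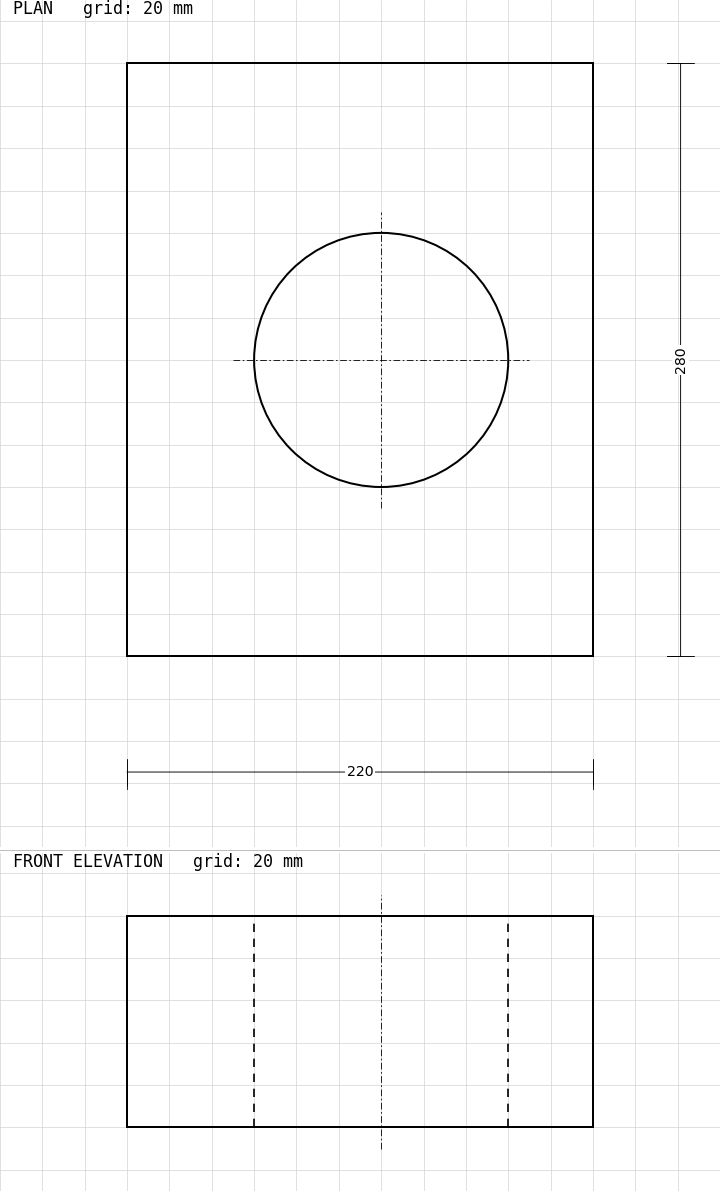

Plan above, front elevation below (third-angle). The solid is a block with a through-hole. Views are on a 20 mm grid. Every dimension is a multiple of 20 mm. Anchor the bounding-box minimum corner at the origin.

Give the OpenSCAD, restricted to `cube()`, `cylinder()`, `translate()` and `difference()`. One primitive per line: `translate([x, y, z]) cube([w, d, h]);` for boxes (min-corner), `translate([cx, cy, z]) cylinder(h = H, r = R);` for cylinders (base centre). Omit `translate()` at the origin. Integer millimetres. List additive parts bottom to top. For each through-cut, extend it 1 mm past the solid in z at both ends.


difference() {
  cube([220, 280, 100]);
  translate([120, 140, -1]) cylinder(h = 102, r = 60);
}
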